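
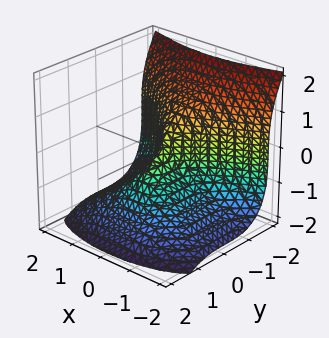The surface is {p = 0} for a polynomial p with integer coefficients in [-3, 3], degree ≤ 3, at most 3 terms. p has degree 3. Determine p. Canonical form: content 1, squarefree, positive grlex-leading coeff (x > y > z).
3*y^3 + 2*z^3 + 3*x^2

1. The degree is 3 — no degree-2 surface has this shape.
2. Against the integer gridlines: it crosses the x-axis at the gridline x = 0; one y-axis crossing is at y = 0.
3. These observations pin down the coefficients.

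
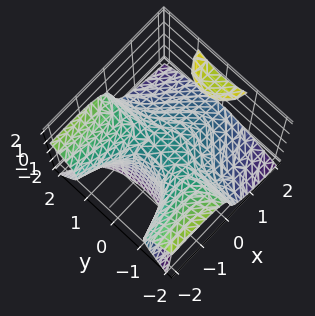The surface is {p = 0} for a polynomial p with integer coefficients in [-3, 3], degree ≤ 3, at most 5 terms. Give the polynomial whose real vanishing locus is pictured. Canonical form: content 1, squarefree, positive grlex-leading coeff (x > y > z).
(a) There are 2 components. Treating them together as one polynomial.
(b) deg p = 3. A generic line meets the surface in up to 3 points.
(c) Reading off the gridlines: it meets the x-axis at x = 0 (among the integer gridlines); the visible y-axis segment lies entirely on the surface.
(d) The integer polynomial consistent with all of this is the stated p.

3*x*y^2 - 3*x*z^2 + z^3 + 2*x^2 + 2*z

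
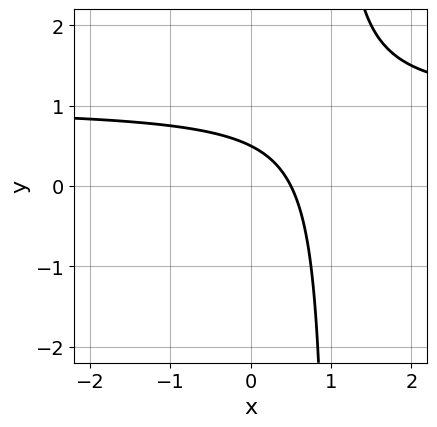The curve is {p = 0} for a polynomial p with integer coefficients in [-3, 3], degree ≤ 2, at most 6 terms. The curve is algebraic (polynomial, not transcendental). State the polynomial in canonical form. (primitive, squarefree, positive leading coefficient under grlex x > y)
2*x*y - 2*x - 2*y + 1

First, degree: the shape is more complex than any degree-1 curve, so deg p = 2.
Finally, solving for integer coefficients yields p as stated.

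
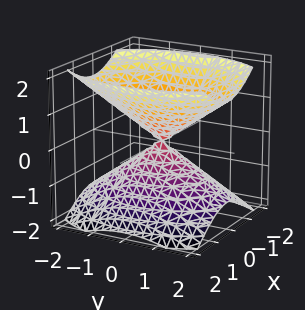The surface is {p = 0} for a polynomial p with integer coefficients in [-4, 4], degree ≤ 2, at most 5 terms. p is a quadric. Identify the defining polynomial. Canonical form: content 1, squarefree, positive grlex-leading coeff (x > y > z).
The picture has 2 separate pieces. They look like related sheets of one shape, so recover p as a whole.
deg p = 2. A double cone through the origin; a quadric.
Symmetries: the x ↦ −x reflection is a symmetry, so x appears only in even powers; the y ↦ −y reflection is a symmetry, so y appears only in even powers; mirror symmetry z ↦ −z ⇒ only even powers of z.
From the visible intercepts: it crosses the z-axis at the gridline z = 0; it crosses the x-axis at the gridline x = 0.
These observations pin down the coefficients.

2*x^2 + y^2 - 2*z^2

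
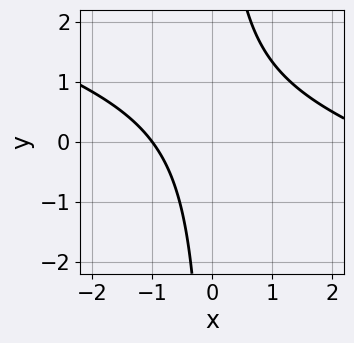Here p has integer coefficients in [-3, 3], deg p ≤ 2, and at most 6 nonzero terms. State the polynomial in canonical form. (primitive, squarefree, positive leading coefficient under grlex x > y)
First, the degree is 2 — the shape is more complex than any degree-1 curve.
Then, from the visible intercepts: no y-intercept at any integer in the box; it crosses the x-axis at the gridline x = -1.
Finally, fitting integer coefficients to these (and the overall shape) gives p.

x^2 + 3*x*y - 2*x - 3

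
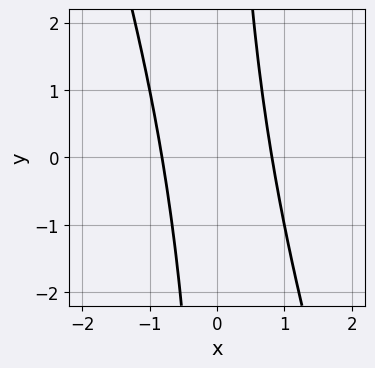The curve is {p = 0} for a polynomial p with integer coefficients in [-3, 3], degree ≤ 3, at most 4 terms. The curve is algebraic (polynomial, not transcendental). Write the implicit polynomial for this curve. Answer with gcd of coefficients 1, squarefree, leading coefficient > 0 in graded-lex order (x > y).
3*x^2 + x*y - 2

Degree: a generic line meets the curve in up to 2 points, so deg p = 2.
From the axis intercepts and sections: no y-intercept at any integer in the box.
These observations pin down the coefficients.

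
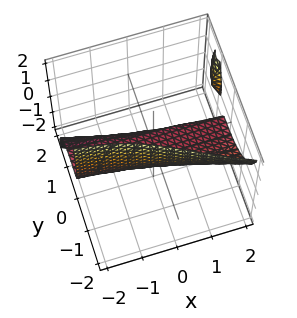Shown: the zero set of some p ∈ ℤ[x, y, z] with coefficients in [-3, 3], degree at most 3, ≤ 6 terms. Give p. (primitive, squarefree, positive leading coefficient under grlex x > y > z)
First, I count 2 distinct pieces. They look like related sheets of one shape, so recover p as a whole.
Then, deg p = 3. The shape is more complex than any degree-2 surface.
Then, observable constraints: every point of the x-axis in the box is on the surface; one z-axis crossing is at z = 0; it meets the y-axis at y = 0 (among the integer gridlines).
Finally, fitting integer coefficients to these (and the overall shape) gives p.

2*x*y*z - 2*y^3 - y*z^2 + y*z - 2*z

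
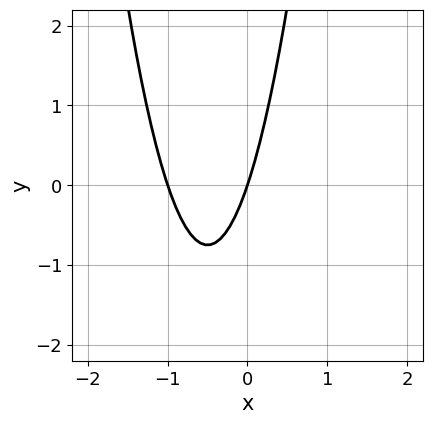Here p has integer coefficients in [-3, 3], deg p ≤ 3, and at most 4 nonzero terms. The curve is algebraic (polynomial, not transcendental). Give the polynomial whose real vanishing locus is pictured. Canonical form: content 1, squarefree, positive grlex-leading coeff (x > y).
3*x^2 + 3*x - y

First, the degree is 2 — no degree-1 curve has this shape.
Then, against the integer gridlines: one y-axis crossing is at y = 0; among the integer gridlines, it crosses the x-axis at x ∈ {-1, 0}.
Finally, the integer polynomial consistent with all of this is the stated p.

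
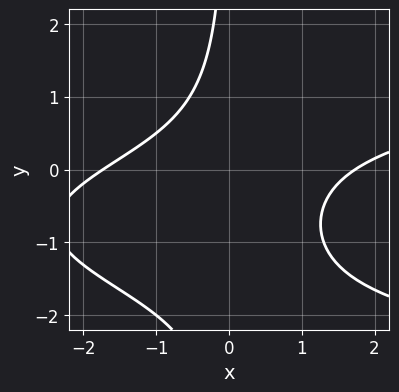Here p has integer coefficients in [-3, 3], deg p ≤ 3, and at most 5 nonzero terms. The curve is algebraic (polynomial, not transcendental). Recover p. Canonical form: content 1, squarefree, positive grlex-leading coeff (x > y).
First, the degree is 3 — the shape is more complex than any degree-2 curve.
Then, reading off the gridlines: no y-intercept at any integer in the box.
Finally, the integer polynomial consistent with all of this is the stated p.

2*x*y^2 - x^2 + 3*x*y + 3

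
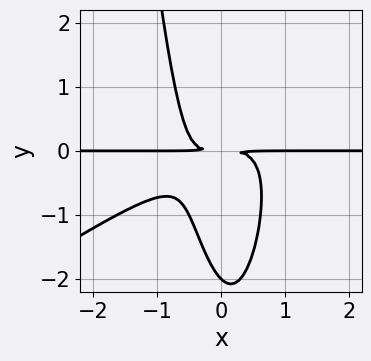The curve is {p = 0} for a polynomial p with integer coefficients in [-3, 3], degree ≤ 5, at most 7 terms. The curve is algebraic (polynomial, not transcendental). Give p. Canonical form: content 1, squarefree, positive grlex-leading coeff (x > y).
1. deg p = 4. A generic line meets the curve in up to 4 points.
2. From the axis intercepts and sections: the visible x-axis segment lies entirely on the curve; one y-axis crossing is at y = -2.
3. Assembling these constraints gives the stated polynomial.

2*x^3*y - 3*x^2*y^2 + x*y^2 + y^3 + 2*y^2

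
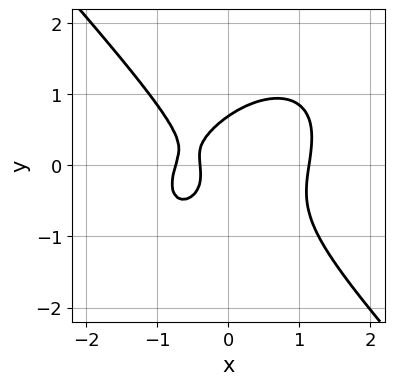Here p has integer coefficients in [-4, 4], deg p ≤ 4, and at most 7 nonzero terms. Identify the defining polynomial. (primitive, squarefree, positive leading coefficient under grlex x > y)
(a) Degree: a generic line meets the curve in up to 3 points, so deg p = 3.
(b) The integer polynomial consistent with all of this is the stated p.

3*x^3 - x^2*y + 3*y^3 - 3*x - 1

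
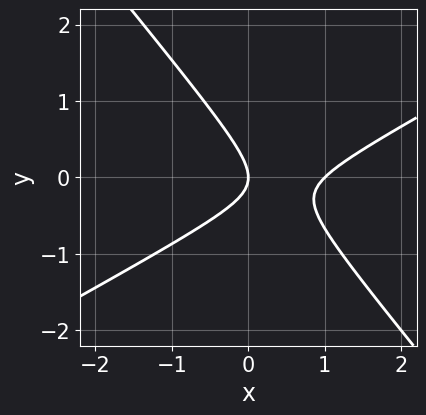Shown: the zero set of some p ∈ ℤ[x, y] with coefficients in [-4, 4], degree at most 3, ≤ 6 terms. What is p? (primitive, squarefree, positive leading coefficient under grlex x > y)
2*x^2 - 2*x*y - 3*y^2 - 2*x

(a) Degree: no degree-1 curve has this shape, so deg p = 2.
(b) From the visible intercepts: it crosses the y-axis at the gridline y = 0; among the integer gridlines, it crosses the x-axis at x ∈ {0, 1}.
(c) Together with the visible shape, these determine p as stated.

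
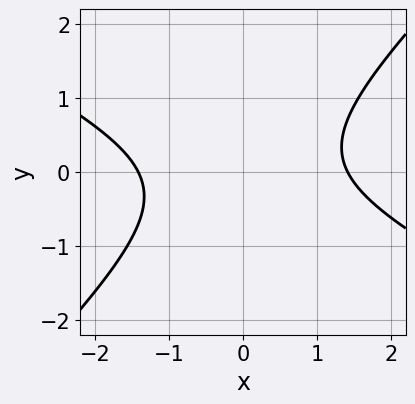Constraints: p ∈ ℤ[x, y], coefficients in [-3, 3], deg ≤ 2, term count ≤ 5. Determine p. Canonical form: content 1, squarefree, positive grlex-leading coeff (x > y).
The degree is 2 — a generic line meets the curve in up to 2 points.
From the visible intercepts: the curve avoids every integer y-axis point in the box.
Fitting integer coefficients to these (and the overall shape) gives p.

x^2 + x*y - 2*y^2 - 2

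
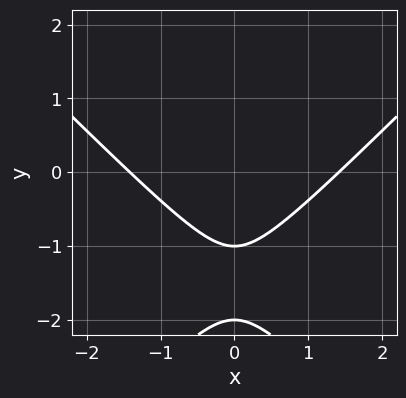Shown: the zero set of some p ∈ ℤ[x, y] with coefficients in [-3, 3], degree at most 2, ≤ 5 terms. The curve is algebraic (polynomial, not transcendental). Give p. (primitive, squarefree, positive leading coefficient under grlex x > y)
x^2 - y^2 - 3*y - 2

deg p = 2. A generic line meets the curve in up to 2 points.
Symmetries: it's symmetric under x → −x, forcing even powers of x.
Against the integer gridlines: the y-axis gridline crossings are at y ∈ {-2, -1}.
Matching integer coefficients to the picture gives p.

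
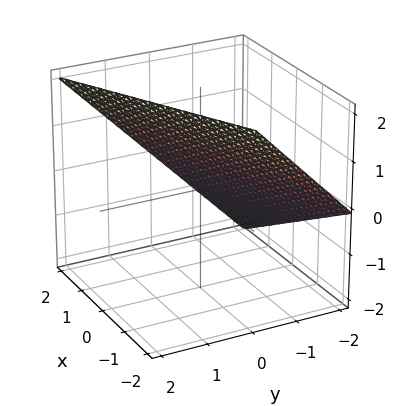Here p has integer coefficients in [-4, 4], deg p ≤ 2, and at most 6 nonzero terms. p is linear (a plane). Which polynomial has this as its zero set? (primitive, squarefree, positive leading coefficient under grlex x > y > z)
x - 2*y + 2*z - 2

1. The degree is 1 — every cross-section is a straight line — this is a plane.
2. From the axis intercepts and sections: it meets the z-axis at z = 1 (among the integer gridlines); it meets the y-axis at y = -1 (among the integer gridlines); it meets the x-axis at x = 2 (among the integer gridlines).
3. Matching integer coefficients to the picture gives p.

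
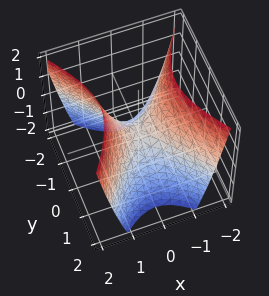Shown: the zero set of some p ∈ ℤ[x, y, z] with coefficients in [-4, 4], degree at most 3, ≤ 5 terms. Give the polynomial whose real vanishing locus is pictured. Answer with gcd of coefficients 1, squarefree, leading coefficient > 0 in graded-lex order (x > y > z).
(a) deg p = 2. A hyperbolic paraboloid; a quadric.
(b) Symmetries: the x ↦ −x reflection is a symmetry, so x appears only in even powers; the y ↦ −y reflection is a symmetry, so y appears only in even powers.
(c) From the visible intercepts: one x-axis crossing is at x = 0; one y-axis crossing is at y = 0; it meets the z-axis at z = 0 (among the integer gridlines).
(d) Solving for integer coefficients yields p as stated.

3*x^2 - 2*y^2 - 2*z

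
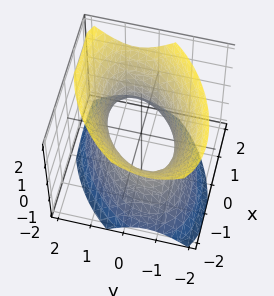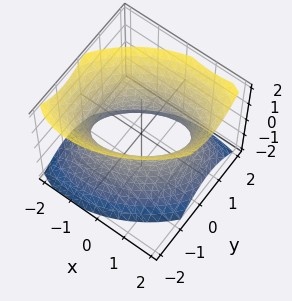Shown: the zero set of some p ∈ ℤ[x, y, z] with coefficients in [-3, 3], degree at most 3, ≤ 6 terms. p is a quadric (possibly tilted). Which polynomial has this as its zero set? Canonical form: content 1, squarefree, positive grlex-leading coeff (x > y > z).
1. deg p = 2.
2. Reading off the gridlines: the y-axis gridline crossings are at y ∈ {-1, 1}; it misses every integer gridline on the z-axis.
3. Assembling these constraints gives the stated polynomial.

2*x^2 - 2*x*y + 3*y^2 - 2*z^2 - 3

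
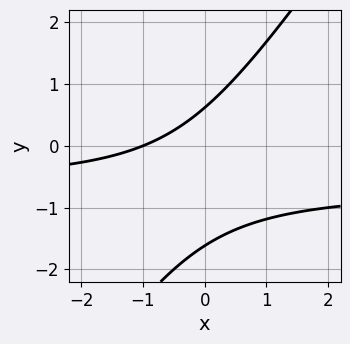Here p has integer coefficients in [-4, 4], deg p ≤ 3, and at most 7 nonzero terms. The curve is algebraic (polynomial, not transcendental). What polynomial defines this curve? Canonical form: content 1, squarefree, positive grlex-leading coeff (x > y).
(a) The degree is 2 — no degree-1 curve has this shape.
(b) Checking where it meets the axes: one x-axis crossing is at x = -1.
(c) Assembling these constraints gives the stated polynomial.

3*x*y - 2*y^2 + 2*x - 2*y + 2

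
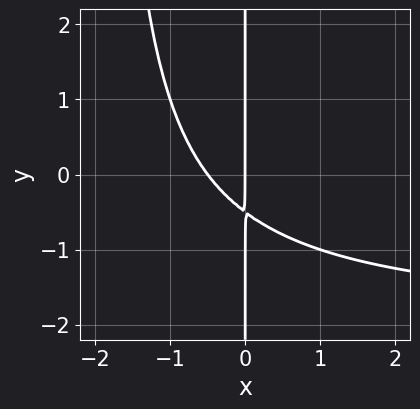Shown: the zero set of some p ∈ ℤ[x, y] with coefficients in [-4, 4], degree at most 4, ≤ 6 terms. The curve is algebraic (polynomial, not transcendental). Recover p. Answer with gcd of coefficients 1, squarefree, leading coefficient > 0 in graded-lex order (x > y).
(a) deg p = 3. A generic line meets the curve in up to 3 points.
(b) Against the integer gridlines: the visible y-axis segment lies entirely on the curve; it meets the x-axis at x = 0 (among the integer gridlines).
(c) Matching integer coefficients to the picture gives p.

x^2*y + 2*x^2 + 2*x*y + x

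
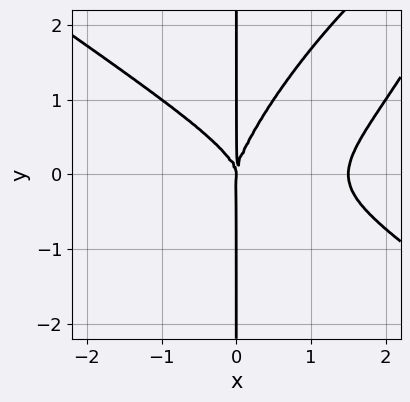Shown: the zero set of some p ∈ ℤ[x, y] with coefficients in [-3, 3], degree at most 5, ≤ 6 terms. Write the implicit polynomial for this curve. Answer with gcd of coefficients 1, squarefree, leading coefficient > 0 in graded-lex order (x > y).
2*x^4 - 3*x^2*y^2 + 2*x*y^3 - 3*x^3

1. Degree: a generic line meets the curve in up to 4 points, so deg p = 4.
2. Observable constraints: it crosses the x-axis at the gridline x = 0; the visible y-axis segment lies entirely on the curve.
3. Assembling these constraints gives the stated polynomial.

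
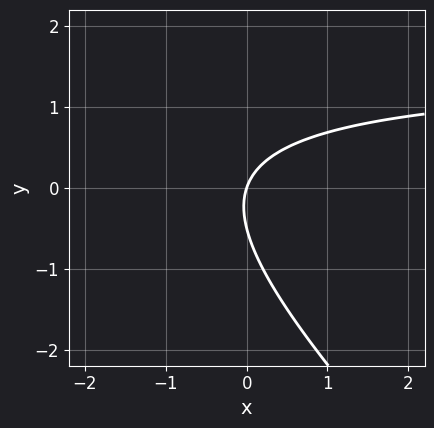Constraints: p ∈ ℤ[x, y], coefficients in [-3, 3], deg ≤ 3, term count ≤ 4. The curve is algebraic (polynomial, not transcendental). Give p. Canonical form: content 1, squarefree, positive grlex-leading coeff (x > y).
deg p = 2.
Observable constraints: it crosses the y-axis at the gridline y = 0; it crosses the x-axis at the gridline x = 0.
The integer polynomial consistent with all of this is the stated p.

2*x*y + 2*y^2 - 3*x + y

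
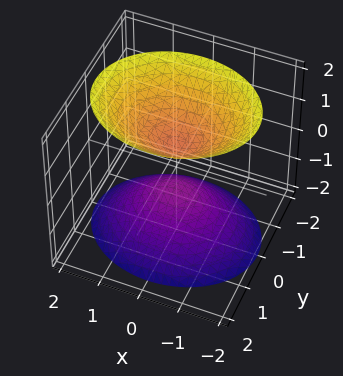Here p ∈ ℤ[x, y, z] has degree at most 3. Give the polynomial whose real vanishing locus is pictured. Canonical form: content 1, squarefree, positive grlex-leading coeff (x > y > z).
2*x^2 + 3*y^2 - 2*z^2 + 1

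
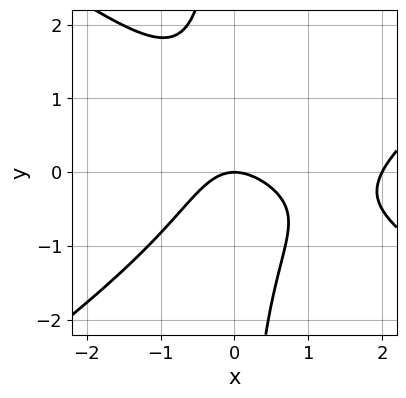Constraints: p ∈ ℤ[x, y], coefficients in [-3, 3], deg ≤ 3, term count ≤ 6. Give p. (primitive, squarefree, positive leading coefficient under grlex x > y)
1. deg p = 3.
2. Reading off the gridlines: among the integer gridlines, it crosses the x-axis at x ∈ {0, 2}; it crosses the y-axis at the gridline y = 0.
3. The integer polynomial consistent with all of this is the stated p.

x^3 - 2*x*y^2 - 2*x^2 - 2*y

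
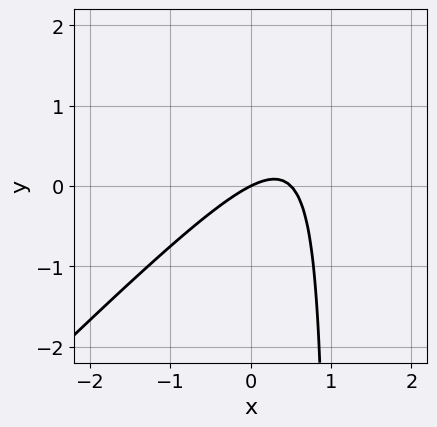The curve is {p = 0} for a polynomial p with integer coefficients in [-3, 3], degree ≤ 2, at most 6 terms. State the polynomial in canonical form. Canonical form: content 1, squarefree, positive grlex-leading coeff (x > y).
2*x^2 - 2*x*y - x + 2*y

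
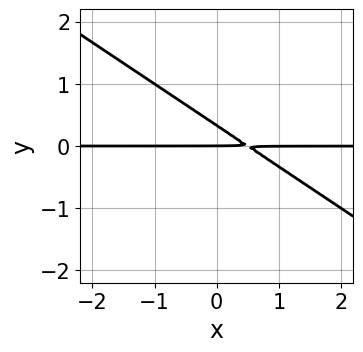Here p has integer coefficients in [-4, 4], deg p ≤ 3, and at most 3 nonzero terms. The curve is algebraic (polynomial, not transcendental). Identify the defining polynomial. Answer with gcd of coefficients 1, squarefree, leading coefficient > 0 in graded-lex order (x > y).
2*x*y + 3*y^2 - y

1. deg p = 2.
2. Observable constraints: every point of the x-axis in the box is on the curve; it meets the y-axis at y = 0 (among the integer gridlines).
3. The integer polynomial consistent with all of this is the stated p.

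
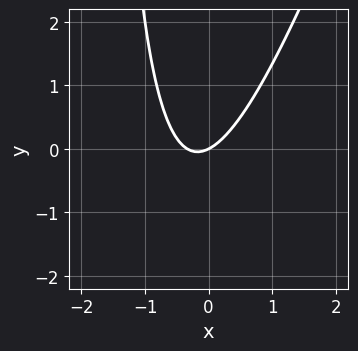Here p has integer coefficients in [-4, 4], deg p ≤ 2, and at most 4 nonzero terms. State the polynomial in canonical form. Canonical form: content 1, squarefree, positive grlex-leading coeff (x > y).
3*x^2 - x*y + x - 2*y

(a) deg p = 2.
(b) From the visible intercepts: one y-axis crossing is at y = 0; one x-axis crossing is at x = 0.
(c) The integer polynomial consistent with all of this is the stated p.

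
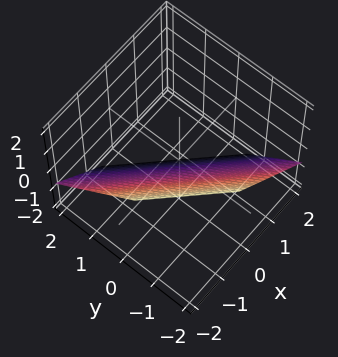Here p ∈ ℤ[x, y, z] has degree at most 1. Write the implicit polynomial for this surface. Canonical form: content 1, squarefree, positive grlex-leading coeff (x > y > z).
1. The degree is 1 — every cross-section is a straight line — this is a plane.
2. Putting this together gives p.

3*x + 3*y + 3*z + 2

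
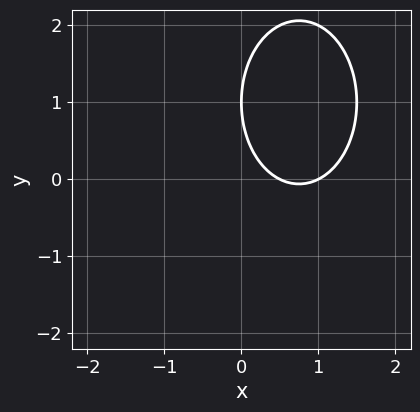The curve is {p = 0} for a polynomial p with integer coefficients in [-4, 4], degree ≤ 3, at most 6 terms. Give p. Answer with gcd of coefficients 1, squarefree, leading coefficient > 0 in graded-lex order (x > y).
2*x^2 + y^2 - 3*x - 2*y + 1

First, degree: no degree-1 curve has this shape, so deg p = 2.
Next, against the integer gridlines: it meets the x-axis at x = 1 (among the integer gridlines); it meets the y-axis at y = 1 (among the integer gridlines).
Finally, fitting integer coefficients to these (and the overall shape) gives p.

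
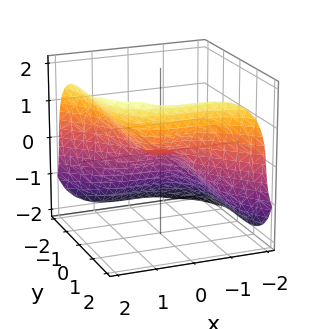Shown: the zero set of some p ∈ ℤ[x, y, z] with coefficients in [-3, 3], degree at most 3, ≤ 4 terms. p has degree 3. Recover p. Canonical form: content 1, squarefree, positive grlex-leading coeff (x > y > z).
x^3 + y^3 - z^3 - z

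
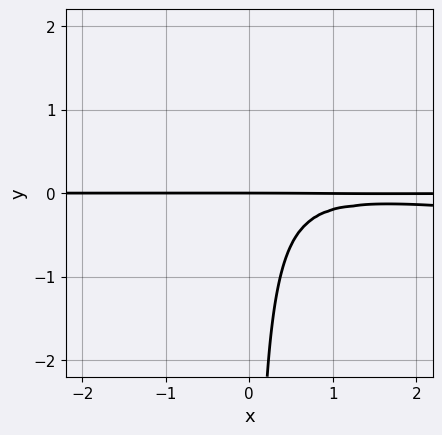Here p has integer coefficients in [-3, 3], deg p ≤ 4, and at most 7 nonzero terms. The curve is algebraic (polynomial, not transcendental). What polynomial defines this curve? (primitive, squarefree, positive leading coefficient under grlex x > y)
(a) The degree is 4 — no degree-3 curve has this shape.
(b) Reading off the gridlines: the visible x-axis segment lies entirely on the curve; it meets the y-axis at y = 0 (among the integer gridlines).
(c) The integer polynomial consistent with all of this is the stated p.

2*x^2*y^2 + x^2*y + 3*x*y^2 - 2*x*y + 2*y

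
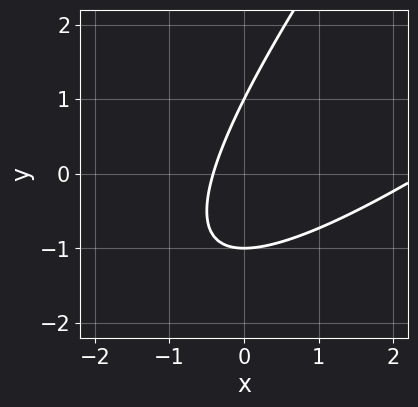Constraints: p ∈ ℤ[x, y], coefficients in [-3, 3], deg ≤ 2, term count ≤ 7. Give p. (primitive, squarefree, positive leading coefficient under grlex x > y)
First, the degree is 2 — no degree-1 curve has this shape.
Next, reading off the gridlines: the y-axis gridline crossings are at y ∈ {-1, 1}.
Finally, the integer polynomial consistent with all of this is the stated p.

x^2 - 2*x*y + y^2 - 2*x - 1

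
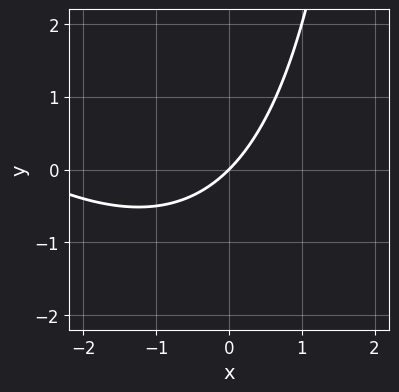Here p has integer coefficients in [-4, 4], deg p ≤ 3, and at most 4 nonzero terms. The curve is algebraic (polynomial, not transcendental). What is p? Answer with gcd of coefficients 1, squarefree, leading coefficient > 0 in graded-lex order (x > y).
deg p = 2. A generic line meets the curve in up to 2 points.
From the visible intercepts: it meets the y-axis at y = 0 (among the integer gridlines); it crosses the x-axis at the gridline x = 0.
Putting this together gives p.

x^2 + x*y + 3*x - 3*y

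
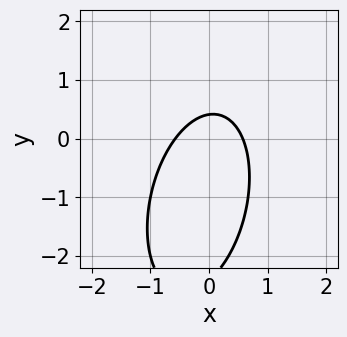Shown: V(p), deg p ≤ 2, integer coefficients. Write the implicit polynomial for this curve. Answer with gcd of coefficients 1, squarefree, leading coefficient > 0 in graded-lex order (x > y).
3*x^2 - x*y + y^2 + 2*y - 1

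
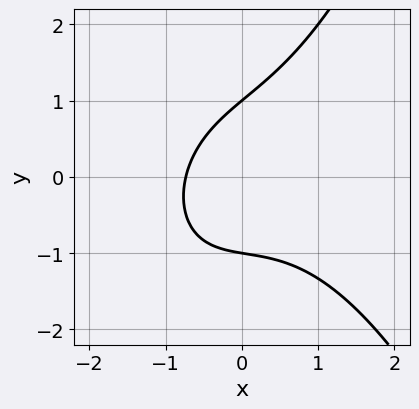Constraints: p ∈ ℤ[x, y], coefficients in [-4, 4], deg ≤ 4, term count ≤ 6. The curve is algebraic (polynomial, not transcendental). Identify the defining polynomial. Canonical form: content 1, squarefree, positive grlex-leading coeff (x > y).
Degree: the shape is more complex than any degree-2 curve, so deg p = 3.
Reading off the gridlines: the y-axis gridline crossings are at y ∈ {-1, 1}.
These observations pin down the coefficients.

2*x^3 + 2*x*y - 3*y^2 + 3*x + 3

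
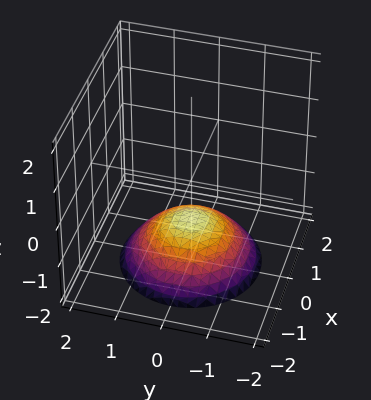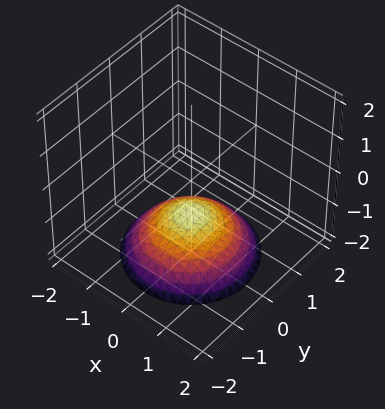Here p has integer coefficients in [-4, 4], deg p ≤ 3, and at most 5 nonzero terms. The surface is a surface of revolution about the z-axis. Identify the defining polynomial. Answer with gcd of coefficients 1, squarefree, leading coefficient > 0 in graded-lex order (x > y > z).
x^2 + y^2 + 2*z + 2

First, deg p = 2.
Then, by symmetry, every cross-section ⟂ z is a circle, so x, y appear only via x² + y².
Then, checking where it meets the axes: no y-intercept at any integer in the box; the surface avoids every integer x-axis point in the box.
Finally, solving for integer coefficients yields p as stated.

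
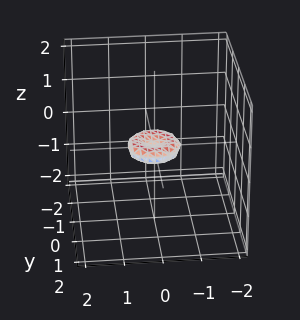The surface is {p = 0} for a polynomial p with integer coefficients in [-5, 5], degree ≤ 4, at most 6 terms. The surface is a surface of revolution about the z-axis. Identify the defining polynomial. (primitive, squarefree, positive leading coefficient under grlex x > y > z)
First, degree: no degree-3 surface has this shape, so deg p = 4.
Then, symmetries: rotational symmetry about the z-axis ⇒ p depends on x, y only through x² + y².
Then, from the visible intercepts: it crosses the x-axis at the gridline x = 0; one z-axis crossing is at z = 0; a circular section at z = 0 has radius between 0 and 1; one y-axis crossing is at y = 0.
Finally, matching integer coefficients to the picture gives p.

2*x^4 + 4*x^2*y^2 + 2*y^4 - x^2 - y^2 + 3*z^2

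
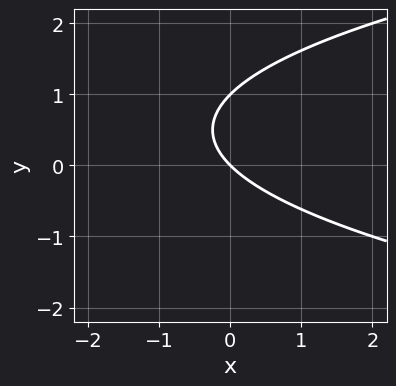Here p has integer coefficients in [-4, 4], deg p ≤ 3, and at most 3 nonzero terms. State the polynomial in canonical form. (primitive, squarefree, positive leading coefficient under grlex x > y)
y^2 - x - y

1. Degree: a generic line meets the curve in up to 2 points, so deg p = 2.
2. Against the integer gridlines: it meets the x-axis at x = 0 (among the integer gridlines); among the integer gridlines, it crosses the y-axis at y ∈ {0, 1}.
3. Fitting integer coefficients to these (and the overall shape) gives p.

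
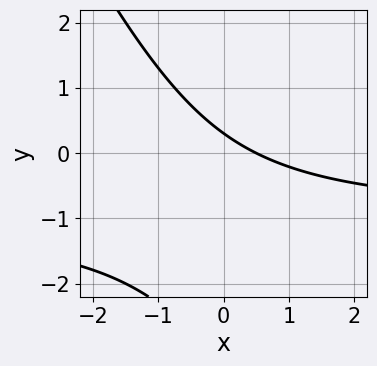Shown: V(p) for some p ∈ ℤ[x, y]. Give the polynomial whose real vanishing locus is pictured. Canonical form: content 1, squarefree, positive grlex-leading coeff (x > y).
1. Degree: the shape is more complex than any degree-1 curve, so deg p = 2.
2. Matching integer coefficients to the picture gives p.

2*x*y + y^2 + 2*x + 3*y - 1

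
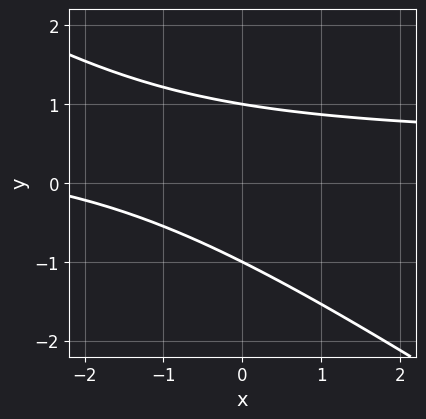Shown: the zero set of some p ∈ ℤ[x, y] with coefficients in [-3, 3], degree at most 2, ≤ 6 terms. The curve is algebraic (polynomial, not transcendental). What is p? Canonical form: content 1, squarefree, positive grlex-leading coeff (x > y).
2*x*y + 3*y^2 - x - 3

1. deg p = 2. A generic line meets the curve in up to 2 points.
2. Against the integer gridlines: the y-axis gridline crossings are at y ∈ {-1, 1}; the curve avoids every integer x-axis point in the box.
3. The integer polynomial consistent with all of this is the stated p.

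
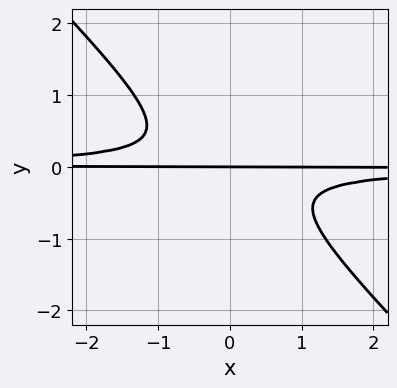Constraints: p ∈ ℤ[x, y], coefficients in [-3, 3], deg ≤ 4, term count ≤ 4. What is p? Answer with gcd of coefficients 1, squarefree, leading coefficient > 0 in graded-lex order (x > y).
Degree: no degree-2 curve has this shape, so deg p = 3.
Observable constraints: the visible x-axis segment lies entirely on the curve; it crosses the y-axis at the gridline y = 0.
Assembling these constraints gives the stated polynomial.

3*x*y^2 + 3*y^3 + y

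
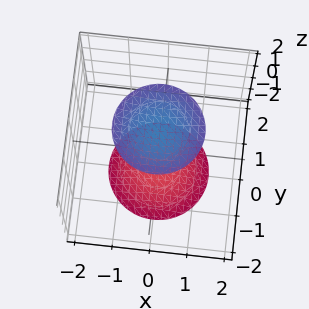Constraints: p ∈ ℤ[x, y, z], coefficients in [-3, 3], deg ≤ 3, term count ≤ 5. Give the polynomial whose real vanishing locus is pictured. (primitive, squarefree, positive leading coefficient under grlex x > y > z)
x^2 + y^2 - z^2 + 3

First, there are 2 components. Treating them together as one polynomial.
Next, degree: two sheets facing apart; a quadric, so deg p = 2.
Next, symmetries: mirror symmetry z ↦ −z ⇒ only even powers of z; every cross-section ⟂ z is a circle, so x, y appear only via x² + y².
Next, from the visible intercepts: a circular section at z = -2 has radius exactly 1; it misses every integer gridline on the x-axis.
Finally, putting this together gives p.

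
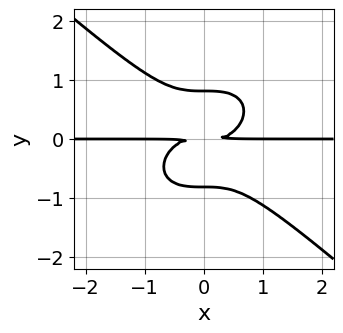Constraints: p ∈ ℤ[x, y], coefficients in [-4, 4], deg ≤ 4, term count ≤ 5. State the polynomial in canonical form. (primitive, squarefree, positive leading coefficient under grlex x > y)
2*x^3*y + 3*y^4 - 2*y^2

1. deg p = 4. A generic line meets the curve in up to 4 points.
2. From the axis intercepts and sections: the visible x-axis segment lies entirely on the curve.
3. Fitting integer coefficients to these (and the overall shape) gives p.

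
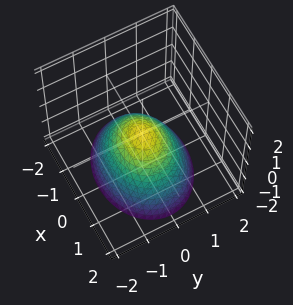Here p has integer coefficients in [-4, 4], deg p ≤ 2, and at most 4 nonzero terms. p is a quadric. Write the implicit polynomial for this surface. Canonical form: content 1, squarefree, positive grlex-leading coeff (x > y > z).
The degree is 2 — a single bowl opening along one axis; a quadric.
Symmetries: mirror symmetry y ↦ −y ⇒ only even powers of y; mirror symmetry x ↦ −x ⇒ only even powers of x.
Against the integer gridlines: it crosses the z-axis at the gridline z = 0; it meets the y-axis at y = 0 (among the integer gridlines); one x-axis crossing is at x = 0.
The integer polynomial consistent with all of this is the stated p.

2*x^2 + 3*y^2 + 3*z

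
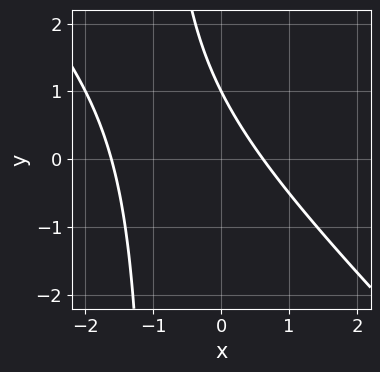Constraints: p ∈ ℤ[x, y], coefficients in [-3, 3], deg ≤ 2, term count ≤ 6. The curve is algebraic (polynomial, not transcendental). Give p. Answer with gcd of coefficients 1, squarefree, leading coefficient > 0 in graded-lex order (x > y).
x^2 + x*y + x + y - 1

First, degree: a generic line meets the curve in up to 2 points, so deg p = 2.
Then, from the axis intercepts and sections: it crosses the y-axis at the gridline y = 1.
Finally, assembling these constraints gives the stated polynomial.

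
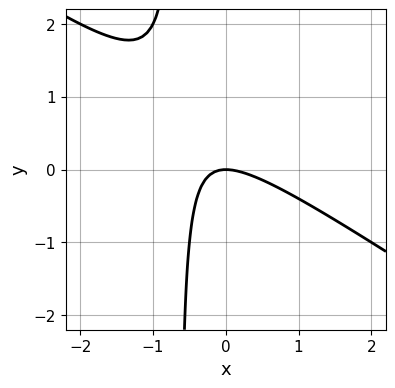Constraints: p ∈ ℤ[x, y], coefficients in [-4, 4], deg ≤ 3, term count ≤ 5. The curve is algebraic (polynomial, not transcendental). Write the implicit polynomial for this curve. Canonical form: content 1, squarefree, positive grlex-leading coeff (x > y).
2*x^2 + 3*x*y + 2*y

deg p = 2. The shape is more complex than any degree-1 curve.
From the visible intercepts: one x-axis crossing is at x = 0; it meets the y-axis at y = 0 (among the integer gridlines).
These observations pin down the coefficients.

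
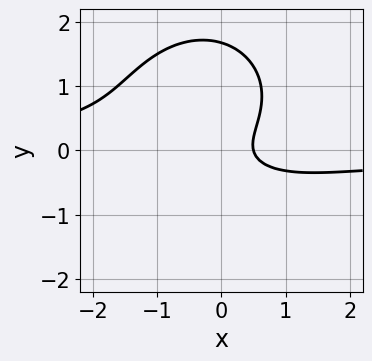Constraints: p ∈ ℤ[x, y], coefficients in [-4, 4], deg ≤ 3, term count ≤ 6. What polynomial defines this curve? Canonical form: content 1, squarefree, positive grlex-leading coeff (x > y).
(a) Degree: no degree-2 curve has this shape, so deg p = 3.
(b) Putting this together gives p.

2*x^2*y + 2*y^3 - 3*y^2 + 2*x - 1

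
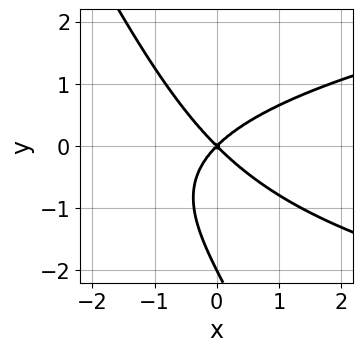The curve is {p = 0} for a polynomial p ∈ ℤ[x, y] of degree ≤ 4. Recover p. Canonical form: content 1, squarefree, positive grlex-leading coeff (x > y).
2*x*y^2 + y^3 - 2*x^2 + 2*y^2

(a) deg p = 3. A generic line meets the curve in up to 3 points.
(b) Against the integer gridlines: one x-axis crossing is at x = 0; the y-axis gridline crossings are at y ∈ {-2, 0}.
(c) The integer polynomial consistent with all of this is the stated p.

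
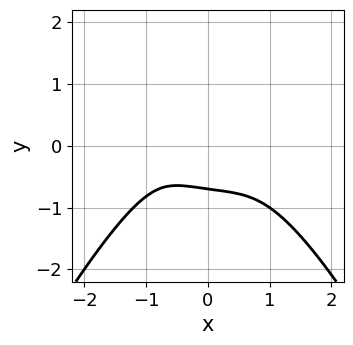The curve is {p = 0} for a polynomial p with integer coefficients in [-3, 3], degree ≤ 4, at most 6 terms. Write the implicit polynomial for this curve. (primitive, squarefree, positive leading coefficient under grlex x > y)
2*x^4 + 3*y^3 - 2*y^2 + x + 2

(a) Degree: no degree-3 curve has this shape, so deg p = 4.
(b) From the visible intercepts: it misses every integer gridline on the x-axis.
(c) These observations pin down the coefficients.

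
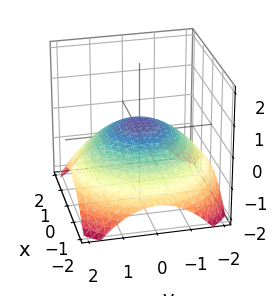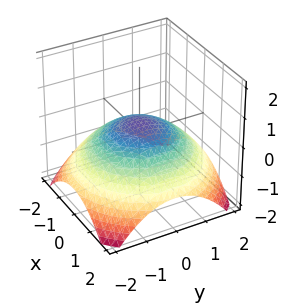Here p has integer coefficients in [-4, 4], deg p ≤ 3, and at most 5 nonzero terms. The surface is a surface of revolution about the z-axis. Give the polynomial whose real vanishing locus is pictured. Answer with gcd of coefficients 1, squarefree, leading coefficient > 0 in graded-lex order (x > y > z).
x^2 + y^2 + 3*z - 1

1. The degree is 2 — the shape is more complex than any degree-1 surface.
2. By symmetry, the surface is invariant under rotation about z: p = q(x² + y², z).
3. From the visible intercepts: among the integer gridlines, it crosses the x-axis at x ∈ {-1, 1}; a circular section at z = 0 has radius exactly 1; the y-axis gridline crossings are at y ∈ {-1, 1}.
4. Assembling these constraints gives the stated polynomial.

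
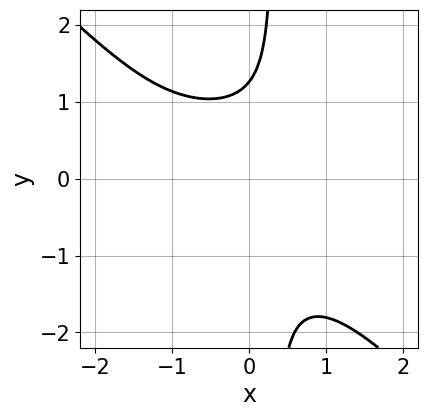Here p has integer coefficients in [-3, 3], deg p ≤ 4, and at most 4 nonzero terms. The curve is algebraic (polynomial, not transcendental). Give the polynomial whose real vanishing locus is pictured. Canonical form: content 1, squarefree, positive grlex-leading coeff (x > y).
(a) The degree is 4 — the shape is more complex than any degree-3 curve.
(b) From the axis intercepts and sections: it misses every integer gridline on the x-axis.
(c) Putting this together gives p.

3*x^2*y^2 + 3*x*y^3 - y^3 + 2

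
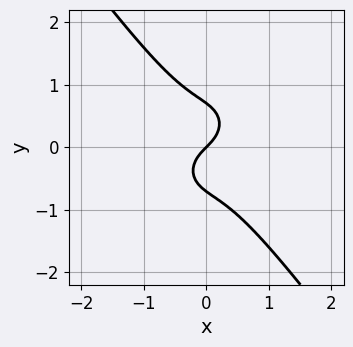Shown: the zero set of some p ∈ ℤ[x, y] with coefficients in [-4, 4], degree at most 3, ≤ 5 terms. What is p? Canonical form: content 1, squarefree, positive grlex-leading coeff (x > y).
3*x^3 + x*y^2 + 2*y^3 + x - y

(a) deg p = 3. No degree-2 curve has this shape.
(b) Checking where it meets the axes: it crosses the x-axis at the gridline x = 0; one y-axis crossing is at y = 0.
(c) The integer polynomial consistent with all of this is the stated p.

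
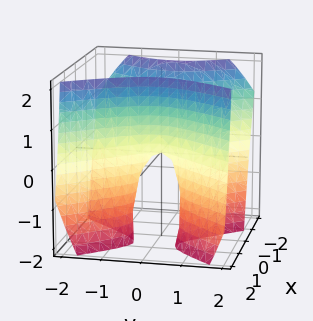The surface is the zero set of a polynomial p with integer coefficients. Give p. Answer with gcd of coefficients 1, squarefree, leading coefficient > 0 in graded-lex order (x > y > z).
3*x^2 + 2*x*z - 2*y^2 - z

Degree: no degree-1 surface has this shape, so deg p = 2.
From the axis intercepts and sections: one x-axis crossing is at x = 0; it meets the y-axis at y = 0 (among the integer gridlines); it crosses the z-axis at the gridline z = 0.
Assembling these constraints gives the stated polynomial.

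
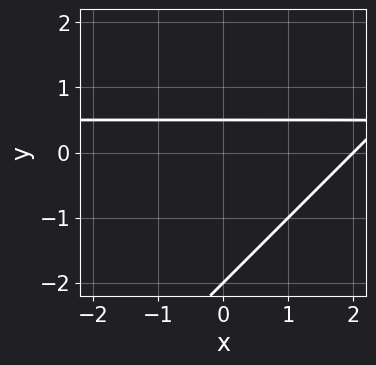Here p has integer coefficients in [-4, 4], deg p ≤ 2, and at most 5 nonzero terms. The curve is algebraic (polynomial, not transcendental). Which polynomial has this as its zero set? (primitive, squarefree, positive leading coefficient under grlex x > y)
Degree: the shape is more complex than any degree-1 curve, so deg p = 2.
From the visible intercepts: one x-axis crossing is at x = 2; it crosses the y-axis at the gridline y = -2.
The integer polynomial consistent with all of this is the stated p.

2*x*y - 2*y^2 - x - 3*y + 2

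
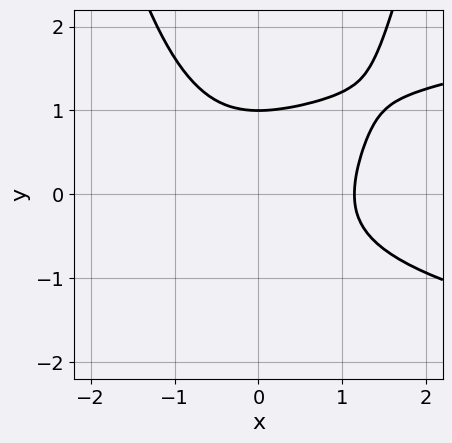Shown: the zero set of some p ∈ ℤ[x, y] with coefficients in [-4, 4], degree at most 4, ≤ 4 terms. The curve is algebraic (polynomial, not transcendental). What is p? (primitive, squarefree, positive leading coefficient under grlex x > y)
First, degree: a generic line meets the curve in up to 4 points, so deg p = 4.
Then, reading off the gridlines: it meets the y-axis at y = 1 (among the integer gridlines).
Finally, putting this together gives p.

3*x^2*y^2 - 2*x^3 - 3*y^3 + 3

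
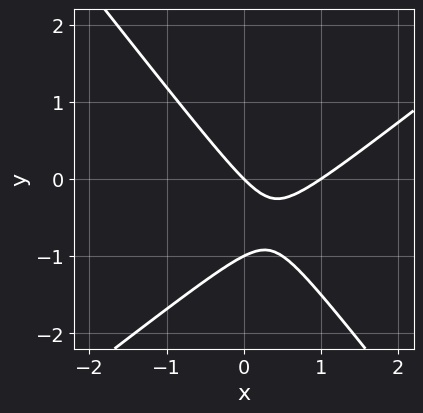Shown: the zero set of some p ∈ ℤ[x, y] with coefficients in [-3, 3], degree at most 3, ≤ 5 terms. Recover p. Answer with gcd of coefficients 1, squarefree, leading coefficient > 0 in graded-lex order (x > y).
2*x^2 - x*y - 2*y^2 - 2*x - 2*y

deg p = 2.
Reading off the gridlines: the x-axis gridline crossings are at x ∈ {0, 1}; among the integer gridlines, it crosses the y-axis at y ∈ {-1, 0}.
Fitting integer coefficients to these (and the overall shape) gives p.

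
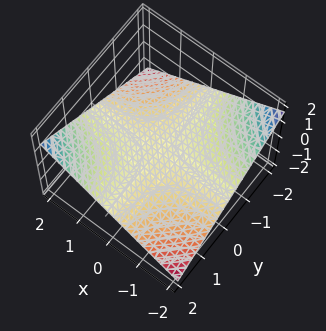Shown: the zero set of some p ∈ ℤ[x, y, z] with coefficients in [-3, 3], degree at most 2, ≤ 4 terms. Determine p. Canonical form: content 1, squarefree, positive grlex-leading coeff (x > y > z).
x*y - 3*z

(a) Degree: a saddle surface; a quadric, so deg p = 2.
(b) Observable constraints: one z-axis crossing is at z = 0; every point of the x-axis in the box is on the surface.
(c) Together with the visible shape, these determine p as stated.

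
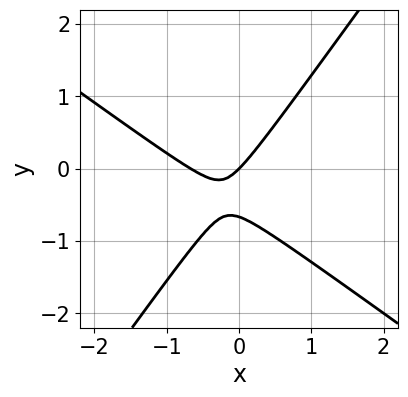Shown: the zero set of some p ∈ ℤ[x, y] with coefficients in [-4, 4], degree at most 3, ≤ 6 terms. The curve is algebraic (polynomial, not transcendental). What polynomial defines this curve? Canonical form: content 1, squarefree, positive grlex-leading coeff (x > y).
3*x^2 + 2*x*y - 3*y^2 + 2*x - 2*y

(a) Degree: a generic line meets the curve in up to 2 points, so deg p = 2.
(b) Reading off the gridlines: it crosses the x-axis at the gridline x = 0; it crosses the y-axis at the gridline y = 0.
(c) Solving for integer coefficients yields p as stated.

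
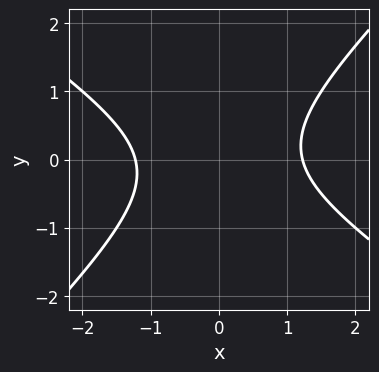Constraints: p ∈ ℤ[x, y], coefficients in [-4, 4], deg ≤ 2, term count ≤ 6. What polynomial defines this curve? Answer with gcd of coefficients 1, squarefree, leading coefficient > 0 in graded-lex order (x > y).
2*x^2 + x*y - 3*y^2 - 3

1. Degree: no degree-1 curve has this shape, so deg p = 2.
2. From the axis intercepts and sections: no y-intercept at any integer in the box.
3. Matching integer coefficients to the picture gives p.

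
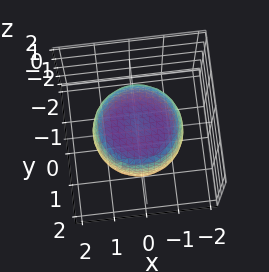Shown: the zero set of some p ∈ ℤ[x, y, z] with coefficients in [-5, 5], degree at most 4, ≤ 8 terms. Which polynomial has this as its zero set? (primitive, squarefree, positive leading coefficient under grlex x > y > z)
(a) deg p = 4. A generic line meets the surface in up to 4 points.
(b) By symmetry, every cross-section ⟂ z is a circle, so x, y appear only via x² + y².
(c) From the visible intercepts: a circular section at z = 1 has radius exactly 1; among the integer gridlines, it crosses the z-axis at z ∈ {-1, 1}.
(d) Fitting integer coefficients to these (and the overall shape) gives p.

2*x^4 + 4*x^2*y^2 + 2*y^4 - 2*x^2 - 2*y^2 + 3*z^2 - 3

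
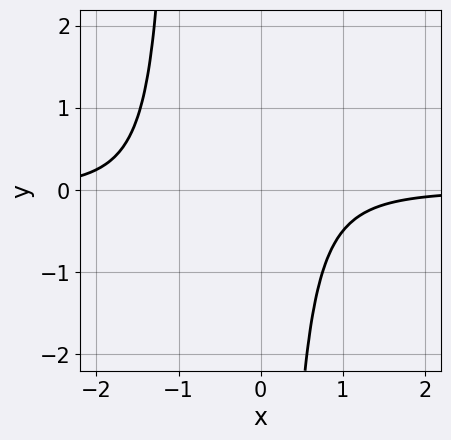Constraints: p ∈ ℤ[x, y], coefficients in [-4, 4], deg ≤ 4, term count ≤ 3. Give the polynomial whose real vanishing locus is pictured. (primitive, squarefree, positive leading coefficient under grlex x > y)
deg p = 4.
Against the integer gridlines: it misses every integer gridline on the y-axis; no x-intercept at any integer in the box.
Assembling these constraints gives the stated polynomial.

x^3*y + x^2*y + 1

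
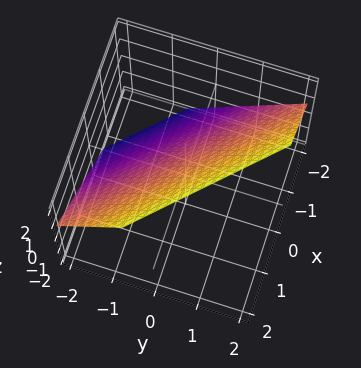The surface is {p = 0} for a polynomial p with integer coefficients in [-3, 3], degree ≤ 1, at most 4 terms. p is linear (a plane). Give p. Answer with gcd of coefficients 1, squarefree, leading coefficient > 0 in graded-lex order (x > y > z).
3*x + 3*y - 3*z + 2

(a) Degree: the surface is flat (a plane), so deg p = 1.
(b) The integer polynomial consistent with all of this is the stated p.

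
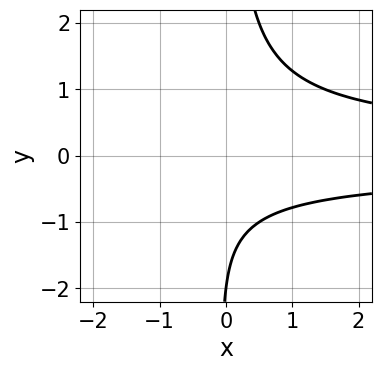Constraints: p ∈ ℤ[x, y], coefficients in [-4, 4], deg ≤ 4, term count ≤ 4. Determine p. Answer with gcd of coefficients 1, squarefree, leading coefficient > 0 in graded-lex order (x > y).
(a) deg p = 3. No degree-2 curve has this shape.
(b) Observable constraints: it misses every integer gridline on the x-axis; it crosses the y-axis at the gridline y = -2.
(c) The integer polynomial consistent with all of this is the stated p.

2*x*y^2 - y - 2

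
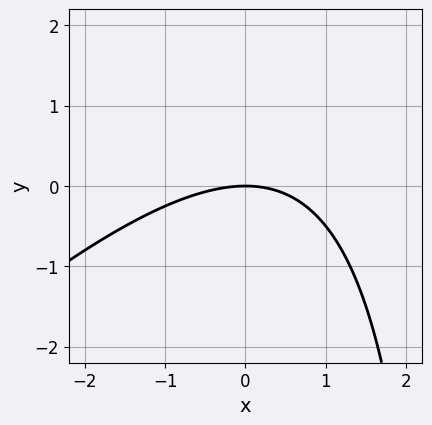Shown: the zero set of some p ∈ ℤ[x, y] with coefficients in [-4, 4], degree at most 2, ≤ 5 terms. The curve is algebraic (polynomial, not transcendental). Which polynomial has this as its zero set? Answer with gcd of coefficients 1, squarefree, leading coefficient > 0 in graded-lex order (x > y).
x^2 - x*y + 3*y

(a) deg p = 2. The shape is more complex than any degree-1 curve.
(b) From the axis intercepts and sections: it meets the y-axis at y = 0 (among the integer gridlines); one x-axis crossing is at x = 0.
(c) Matching integer coefficients to the picture gives p.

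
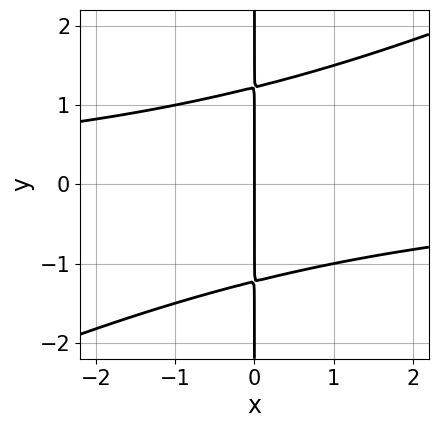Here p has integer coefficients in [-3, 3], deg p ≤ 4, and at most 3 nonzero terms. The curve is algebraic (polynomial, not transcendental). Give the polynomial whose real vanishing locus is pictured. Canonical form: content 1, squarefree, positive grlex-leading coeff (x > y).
x^2*y - 2*x*y^2 + 3*x

(a) deg p = 3. A generic line meets the curve in up to 3 points.
(b) From the axis intercepts and sections: it crosses the x-axis at the gridline x = 0; every point of the y-axis in the box is on the curve.
(c) Together with the visible shape, these determine p as stated.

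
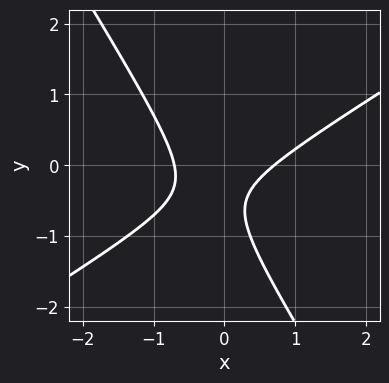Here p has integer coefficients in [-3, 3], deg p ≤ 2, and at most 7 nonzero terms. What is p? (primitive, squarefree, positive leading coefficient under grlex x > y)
2*x^2 - 2*x*y - 2*y^2 - 2*y - 1

deg p = 2.
From the visible intercepts: the curve avoids every integer y-axis point in the box.
Matching integer coefficients to the picture gives p.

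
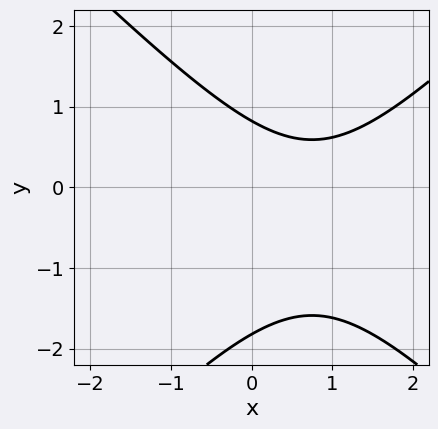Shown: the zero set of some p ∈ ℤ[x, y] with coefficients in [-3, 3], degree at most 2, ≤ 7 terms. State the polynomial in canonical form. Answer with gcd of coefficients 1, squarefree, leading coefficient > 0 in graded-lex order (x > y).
2*x^2 - 2*y^2 - 3*x - 2*y + 3

1. The degree is 2 — a generic line meets the curve in up to 2 points.
2. Observable constraints: it misses every integer gridline on the x-axis.
3. The integer polynomial consistent with all of this is the stated p.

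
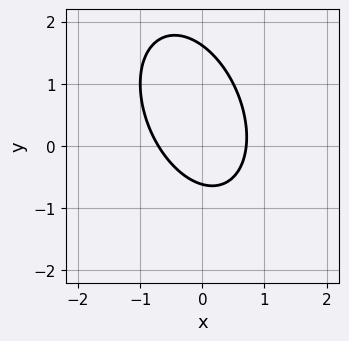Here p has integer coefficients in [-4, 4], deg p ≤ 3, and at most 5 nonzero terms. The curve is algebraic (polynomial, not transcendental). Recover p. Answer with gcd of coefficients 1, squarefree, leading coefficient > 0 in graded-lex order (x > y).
(a) Degree: the shape is more complex than any degree-1 curve, so deg p = 2.
(b) Matching integer coefficients to the picture gives p.

2*x^2 + x*y + y^2 - y - 1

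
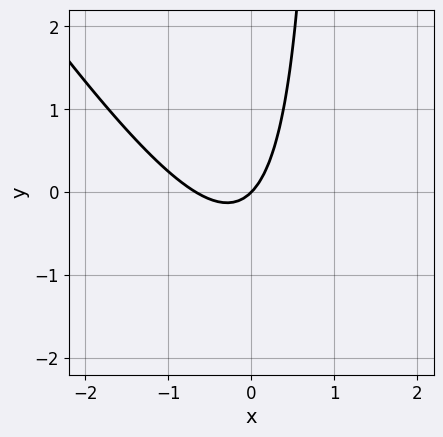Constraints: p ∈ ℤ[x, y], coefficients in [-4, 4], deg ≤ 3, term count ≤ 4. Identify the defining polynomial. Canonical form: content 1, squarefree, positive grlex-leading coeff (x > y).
3*x^2 + 2*x*y + 2*x - 2*y

The degree is 2 — the shape is more complex than any degree-1 curve.
From the visible intercepts: it meets the y-axis at y = 0 (among the integer gridlines); it meets the x-axis at x = 0 (among the integer gridlines).
These observations pin down the coefficients.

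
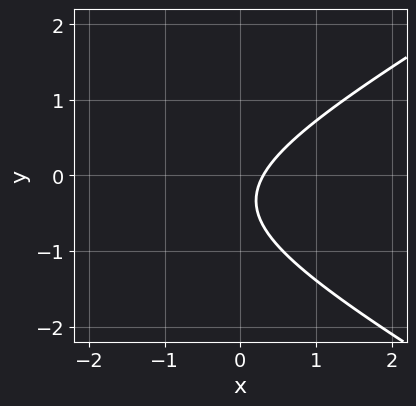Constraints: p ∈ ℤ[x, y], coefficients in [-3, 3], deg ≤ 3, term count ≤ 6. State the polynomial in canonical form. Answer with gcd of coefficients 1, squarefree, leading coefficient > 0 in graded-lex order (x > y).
x^2 - 3*y^2 + 3*x - 2*y - 1

(a) The degree is 2 — no degree-1 curve has this shape.
(b) Checking where it meets the axes: the curve avoids every integer y-axis point in the box.
(c) Fitting integer coefficients to these (and the overall shape) gives p.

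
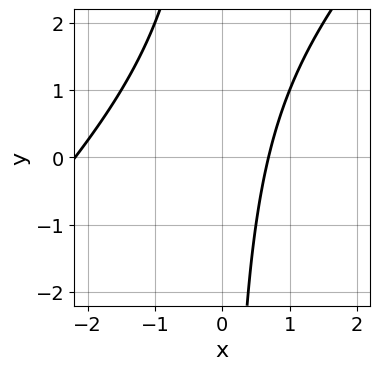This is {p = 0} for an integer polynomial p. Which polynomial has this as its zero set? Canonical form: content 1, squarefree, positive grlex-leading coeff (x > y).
2*x^2 - 2*x*y + 3*x - 3

1. The degree is 2 — the shape is more complex than any degree-1 curve.
2. Checking where it meets the axes: the curve avoids every integer y-axis point in the box.
3. Matching integer coefficients to the picture gives p.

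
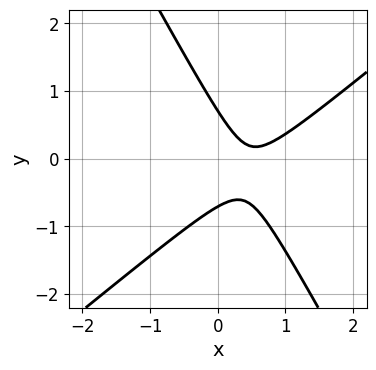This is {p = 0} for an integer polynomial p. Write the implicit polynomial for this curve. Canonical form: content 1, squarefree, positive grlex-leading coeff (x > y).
Degree: no degree-1 curve has this shape, so deg p = 2.
From the axis intercepts and sections: it misses every integer gridline on the x-axis.
Putting this together gives p.

3*x^2 - 2*x*y - 2*y^2 - 3*x + 1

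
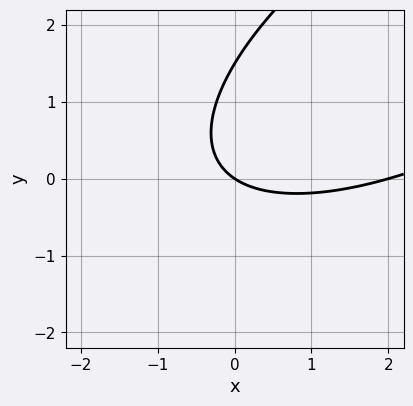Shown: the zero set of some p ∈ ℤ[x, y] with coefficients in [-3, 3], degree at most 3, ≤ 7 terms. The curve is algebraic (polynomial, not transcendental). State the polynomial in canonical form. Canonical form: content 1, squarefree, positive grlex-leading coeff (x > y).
x^2 - 2*x*y + 2*y^2 - 2*x - 3*y

deg p = 2. No degree-1 curve has this shape.
Reading off the gridlines: among the integer gridlines, it crosses the x-axis at x ∈ {0, 2}; it meets the y-axis at y = 0 (among the integer gridlines).
Solving for integer coefficients yields p as stated.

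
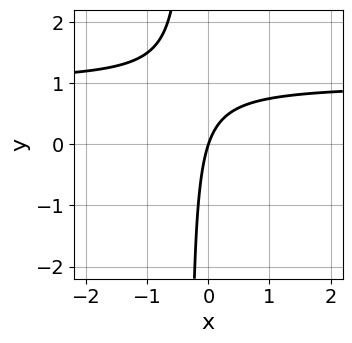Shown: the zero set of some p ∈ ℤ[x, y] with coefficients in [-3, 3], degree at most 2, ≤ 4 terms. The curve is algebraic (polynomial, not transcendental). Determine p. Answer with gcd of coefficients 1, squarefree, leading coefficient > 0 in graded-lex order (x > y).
3*x*y - 3*x + y

The degree is 2 — no degree-1 curve has this shape.
Against the integer gridlines: one y-axis crossing is at y = 0; one x-axis crossing is at x = 0.
Assembling these constraints gives the stated polynomial.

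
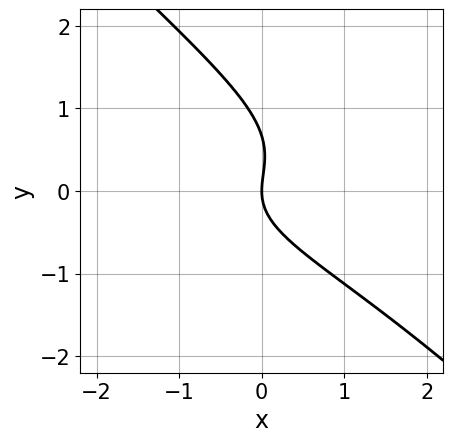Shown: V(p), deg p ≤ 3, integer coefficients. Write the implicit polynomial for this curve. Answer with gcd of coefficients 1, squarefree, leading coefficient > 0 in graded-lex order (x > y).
1. Degree: a generic line meets the curve in up to 3 points, so deg p = 3.
2. From the visible intercepts: one x-axis crossing is at x = 0; one y-axis crossing is at y = 0.
3. Together with the visible shape, these determine p as stated.

3*x*y^2 + 3*y^3 - 2*y^2 + 3*x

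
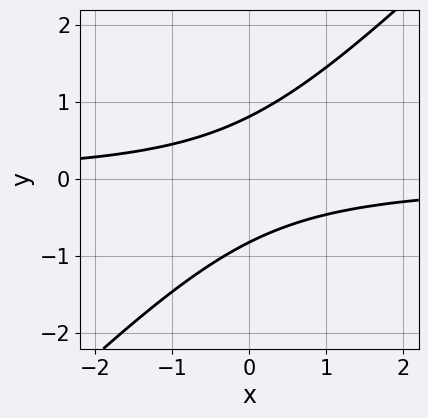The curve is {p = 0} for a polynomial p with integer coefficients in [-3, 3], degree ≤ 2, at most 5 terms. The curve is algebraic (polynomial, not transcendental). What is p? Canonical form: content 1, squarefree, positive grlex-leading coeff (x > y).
3*x*y - 3*y^2 + 2

(a) deg p = 2. No degree-1 curve has this shape.
(b) Checking where it meets the axes: no x-intercept at any integer in the box.
(c) These observations pin down the coefficients.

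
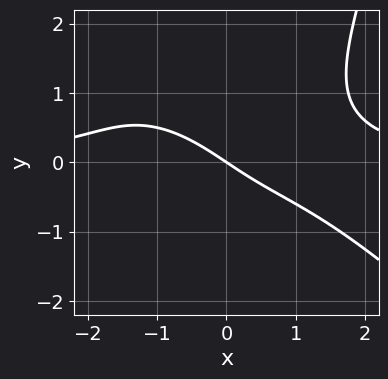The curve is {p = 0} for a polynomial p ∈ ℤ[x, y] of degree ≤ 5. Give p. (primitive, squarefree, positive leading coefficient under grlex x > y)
First, the degree is 4 — a generic line meets the curve in up to 4 points.
Next, observable constraints: one y-axis crossing is at y = 0; it crosses the x-axis at the gridline x = 0.
Finally, together with the visible shape, these determine p as stated.

x^3*y + x^2*y^2 - 2*y^3 - 2*x - 3*y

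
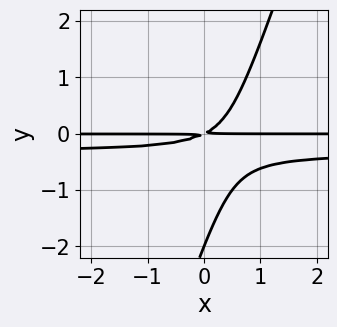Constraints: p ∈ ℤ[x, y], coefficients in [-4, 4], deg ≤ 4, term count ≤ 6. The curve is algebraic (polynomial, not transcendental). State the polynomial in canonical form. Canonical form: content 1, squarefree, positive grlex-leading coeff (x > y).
(a) deg p = 3.
(b) Reading off the gridlines: every point of the x-axis in the box is on the curve; it crosses the y-axis at the gridline y = -2.
(c) The integer polynomial consistent with all of this is the stated p.

3*x*y^2 - y^3 + x*y - 2*y^2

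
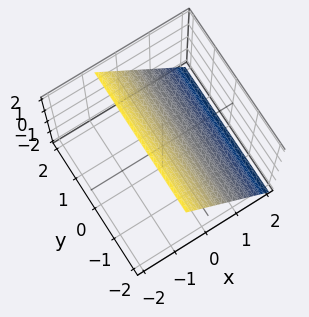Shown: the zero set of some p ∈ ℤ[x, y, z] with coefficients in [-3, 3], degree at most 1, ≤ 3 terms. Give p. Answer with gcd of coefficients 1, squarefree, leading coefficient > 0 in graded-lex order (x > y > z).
3*x + 2*z - 2

(a) Degree: every cross-section is a straight line — this is a plane, so deg p = 1.
(b) Observable constraints: no y-intercept at any integer in the box; it crosses the z-axis at the gridline z = 1.
(c) Together with the visible shape, these determine p as stated.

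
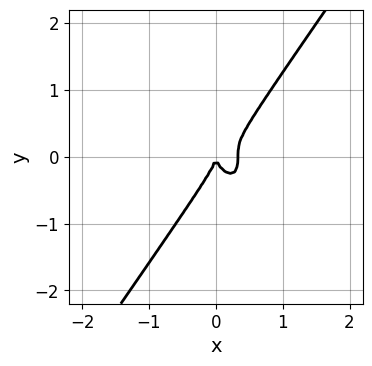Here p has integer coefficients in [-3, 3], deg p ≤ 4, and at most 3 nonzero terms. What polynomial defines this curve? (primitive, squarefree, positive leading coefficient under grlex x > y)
The degree is 3 — no degree-2 curve has this shape.
Observable constraints: one x-axis crossing is at x = 0; it crosses the y-axis at the gridline y = 0.
Fitting integer coefficients to these (and the overall shape) gives p.

3*x^3 - y^3 - x^2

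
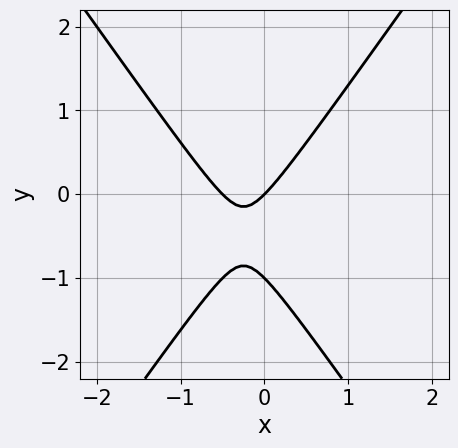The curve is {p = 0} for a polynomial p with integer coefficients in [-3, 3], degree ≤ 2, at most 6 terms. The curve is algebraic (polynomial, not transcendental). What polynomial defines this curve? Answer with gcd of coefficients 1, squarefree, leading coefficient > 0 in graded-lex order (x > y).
The degree is 2 — the shape is more complex than any degree-1 curve.
Checking where it meets the axes: the y-axis gridline crossings are at y ∈ {-1, 0}; one x-axis crossing is at x = 0.
Matching integer coefficients to the picture gives p.

2*x^2 - y^2 + x - y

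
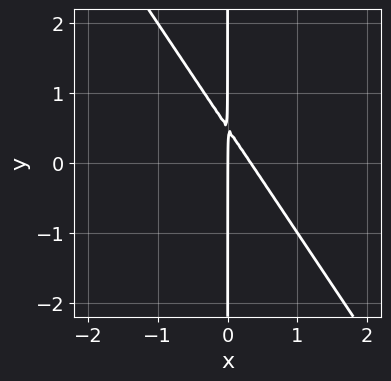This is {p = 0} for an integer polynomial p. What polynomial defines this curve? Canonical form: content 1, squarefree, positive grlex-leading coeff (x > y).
First, degree: a generic line meets the curve in up to 2 points, so deg p = 2.
Next, against the integer gridlines: every point of the y-axis in the box is on the curve; it meets the x-axis at x = 0 (among the integer gridlines).
Finally, assembling these constraints gives the stated polynomial.

3*x^2 + 2*x*y - x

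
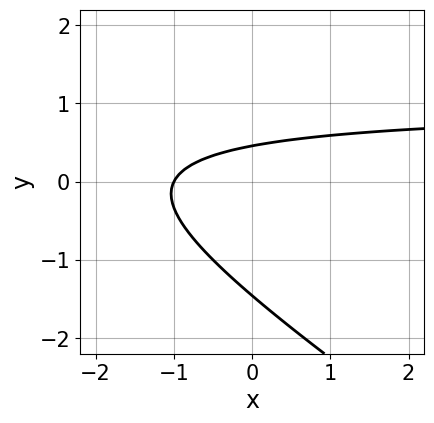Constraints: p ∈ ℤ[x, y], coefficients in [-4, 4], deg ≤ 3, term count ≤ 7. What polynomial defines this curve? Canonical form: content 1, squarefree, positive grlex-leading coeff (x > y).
2*x*y + 3*y^2 - 2*x + 3*y - 2

First, degree: a generic line meets the curve in up to 2 points, so deg p = 2.
Next, checking where it meets the axes: it meets the x-axis at x = -1 (among the integer gridlines).
Finally, the integer polynomial consistent with all of this is the stated p.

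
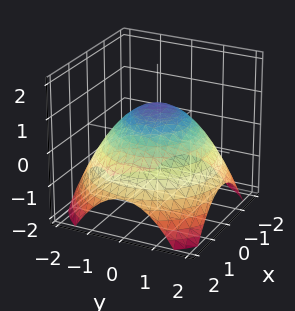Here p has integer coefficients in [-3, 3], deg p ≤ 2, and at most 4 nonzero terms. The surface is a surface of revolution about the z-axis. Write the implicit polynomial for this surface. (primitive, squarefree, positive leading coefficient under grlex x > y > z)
x^2 + y^2 + 2*z - 2

1. deg p = 2.
2. Symmetry: the z-axis is an axis of rotation, so x and y enter only as x² + y².
3. From the axis intercepts and sections: one z-axis crossing is at z = 1; a circular section at z = 0 has radius between 1 and 2.
4. Assembling these constraints gives the stated polynomial.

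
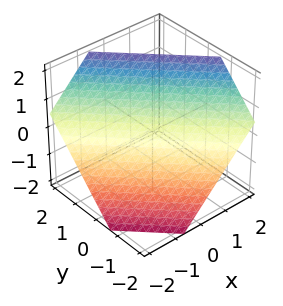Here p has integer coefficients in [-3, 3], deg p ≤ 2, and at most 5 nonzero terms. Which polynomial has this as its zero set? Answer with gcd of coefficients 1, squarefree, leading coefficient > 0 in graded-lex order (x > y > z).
First, the degree is 1 — the surface is flat (a plane).
Finally, the integer polynomial consistent with all of this is the stated p.

3*x + 3*y - 3*z + 2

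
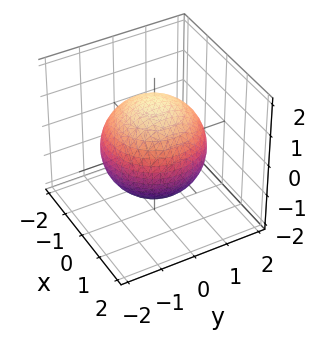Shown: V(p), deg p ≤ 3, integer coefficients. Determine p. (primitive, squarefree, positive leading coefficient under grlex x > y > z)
x^2 + y^2 + z^2 - 2

1. The degree is 2 — a closed, bounded, convex surface; a quadric.
2. By symmetry, the surface is invariant under rotation about z: p = q(x² + y², z); the z ↦ −z reflection is a symmetry, so z appears only in even powers.
3. Reading off the gridlines: a circular section at z = 1 has radius exactly 1.
4. These observations pin down the coefficients.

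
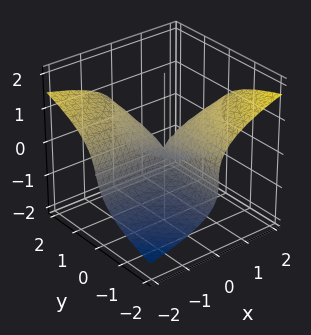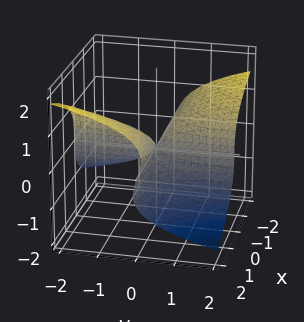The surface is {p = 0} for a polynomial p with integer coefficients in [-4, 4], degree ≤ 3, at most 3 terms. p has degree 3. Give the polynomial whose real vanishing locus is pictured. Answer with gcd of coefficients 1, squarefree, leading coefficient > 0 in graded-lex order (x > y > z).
3*z^3 + 3*x*y - x*z

deg p = 3. No degree-2 surface has this shape.
From the visible intercepts: every point of the y-axis in the box is on the surface; every point of the x-axis in the box is on the surface; it crosses the z-axis at the gridline z = 0.
Fitting integer coefficients to these (and the overall shape) gives p.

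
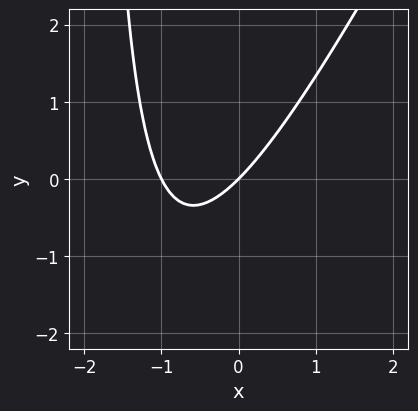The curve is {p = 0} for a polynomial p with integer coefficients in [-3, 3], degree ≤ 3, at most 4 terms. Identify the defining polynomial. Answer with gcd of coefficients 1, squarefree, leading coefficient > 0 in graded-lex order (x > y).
2*x^2 - x*y + 2*x - 2*y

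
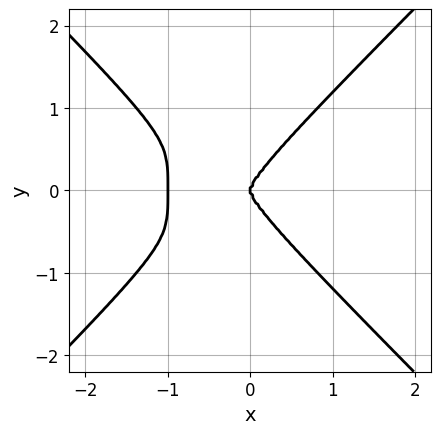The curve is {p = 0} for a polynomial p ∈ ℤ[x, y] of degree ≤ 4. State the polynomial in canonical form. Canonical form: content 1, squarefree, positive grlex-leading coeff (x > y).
x^4 - y^4 + x^3

1. The degree is 4 — the shape is more complex than any degree-3 curve.
2. Symmetries: the y ↦ −y reflection is a symmetry, so y appears only in even powers.
3. Checking where it meets the axes: among the integer gridlines, it crosses the x-axis at x ∈ {-1, 0}; it crosses the y-axis at the gridline y = 0.
4. Fitting integer coefficients to these (and the overall shape) gives p.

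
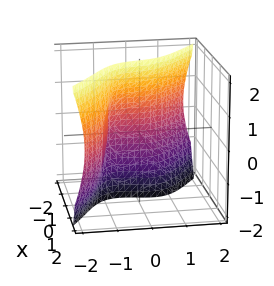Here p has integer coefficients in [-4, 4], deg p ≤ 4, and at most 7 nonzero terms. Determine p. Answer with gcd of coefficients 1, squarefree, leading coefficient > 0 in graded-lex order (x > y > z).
1. The degree is 3 — no degree-2 surface has this shape.
2. From the axis intercepts and sections: it crosses the y-axis at the gridline y = -1; the surface avoids every integer z-axis point in the box.
3. Solving for integer coefficients yields p as stated.

2*x^3 + 2*x*z^2 + 3*y^3 + y*z + 3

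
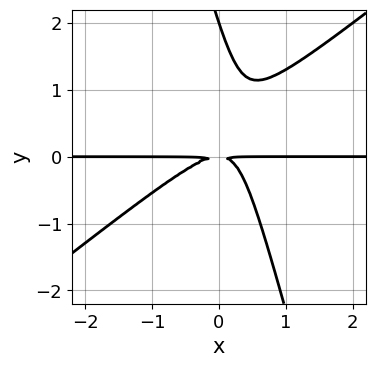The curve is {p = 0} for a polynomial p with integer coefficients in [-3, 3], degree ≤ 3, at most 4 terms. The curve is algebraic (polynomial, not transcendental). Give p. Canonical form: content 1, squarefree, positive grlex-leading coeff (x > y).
First, degree: no degree-2 curve has this shape, so deg p = 3.
Next, checking where it meets the axes: it crosses the y-axis at the gridline y = 2; every point of the x-axis in the box is on the curve.
Finally, putting this together gives p.

3*x^2*y - 3*x*y^2 - y^3 + 2*y^2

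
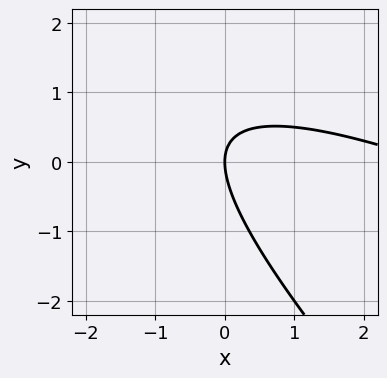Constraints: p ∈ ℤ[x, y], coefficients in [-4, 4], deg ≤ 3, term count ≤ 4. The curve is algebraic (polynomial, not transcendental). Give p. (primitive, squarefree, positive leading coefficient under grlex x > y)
Degree: a generic line meets the curve in up to 2 points, so deg p = 2.
From the axis intercepts and sections: it meets the y-axis at y = 0 (among the integer gridlines); it crosses the x-axis at the gridline x = 0.
Assembling these constraints gives the stated polynomial.

x^2 + 3*x*y + 2*y^2 - 3*x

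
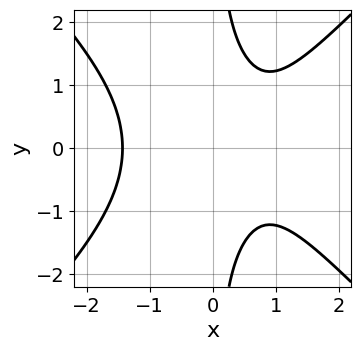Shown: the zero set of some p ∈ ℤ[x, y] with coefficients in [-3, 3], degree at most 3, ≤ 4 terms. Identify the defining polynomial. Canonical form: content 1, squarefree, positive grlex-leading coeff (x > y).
2*x^3 - 2*x*y^2 - 2*x + 3

First, degree: no degree-2 curve has this shape, so deg p = 3.
Next, symmetries: the y ↦ −y reflection is a symmetry, so y appears only in even powers.
Next, from the axis intercepts and sections: no y-intercept at any integer in the box.
Finally, solving for integer coefficients yields p as stated.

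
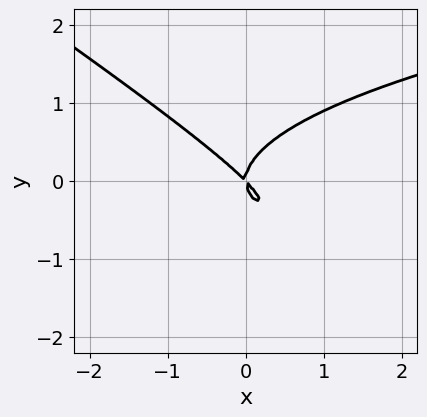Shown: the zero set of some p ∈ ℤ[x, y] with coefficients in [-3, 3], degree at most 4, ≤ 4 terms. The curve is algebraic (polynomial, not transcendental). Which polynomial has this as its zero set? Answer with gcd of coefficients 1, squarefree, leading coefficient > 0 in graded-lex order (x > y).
2*x*y^2 + 3*y^3 - 2*x^2 - 2*x*y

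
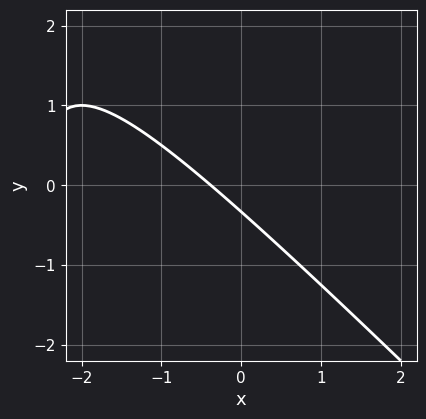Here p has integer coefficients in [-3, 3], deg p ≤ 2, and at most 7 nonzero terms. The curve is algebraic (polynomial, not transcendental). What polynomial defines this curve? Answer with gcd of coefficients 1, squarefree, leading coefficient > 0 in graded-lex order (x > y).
x^2 + x*y + 3*x + 3*y + 1

1. deg p = 2. No degree-1 curve has this shape.
2. The integer polynomial consistent with all of this is the stated p.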